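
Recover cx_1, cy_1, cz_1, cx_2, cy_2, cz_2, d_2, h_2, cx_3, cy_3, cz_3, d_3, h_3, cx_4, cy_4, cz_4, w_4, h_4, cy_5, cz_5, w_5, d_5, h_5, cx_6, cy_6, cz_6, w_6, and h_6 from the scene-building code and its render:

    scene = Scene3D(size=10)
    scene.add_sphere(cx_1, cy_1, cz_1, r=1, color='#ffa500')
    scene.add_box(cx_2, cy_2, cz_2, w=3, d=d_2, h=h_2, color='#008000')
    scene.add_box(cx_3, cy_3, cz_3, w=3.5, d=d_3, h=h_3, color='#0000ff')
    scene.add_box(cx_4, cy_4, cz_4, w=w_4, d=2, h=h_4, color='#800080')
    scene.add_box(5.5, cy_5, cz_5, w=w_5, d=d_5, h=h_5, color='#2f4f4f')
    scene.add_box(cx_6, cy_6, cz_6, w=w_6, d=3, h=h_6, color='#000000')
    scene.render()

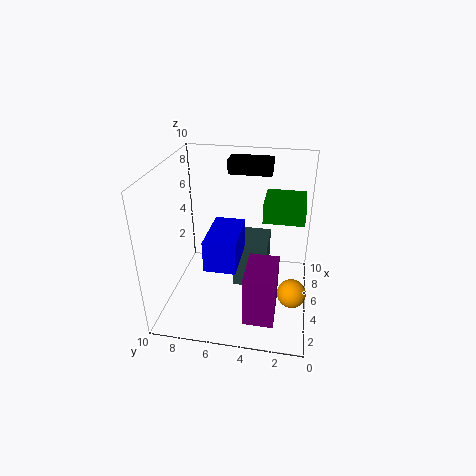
cx_1 = 4
cy_1 = 1
cz_1 = 1.5
cx_2 = 6.5
cy_2 = 0.5
cz_2 = 5.5
d_2 = 3
h_2 = 1.5
cx_3 = 1.5
cy_3 = 4.5
cz_3 = 4.5
d_3 = 2
h_3 = 2
cx_4 = 1
cy_4 = 2
cz_4 = 1
w_4 = 3
h_4 = 3.5
cy_5 = 3
cz_5 = 0.5
w_5 = 3
d_5 = 2.5
h_5 = 3.5
cx_6 = 6.5
cy_6 = 3
cz_6 = 9
w_6 = 1.5
h_6 = 1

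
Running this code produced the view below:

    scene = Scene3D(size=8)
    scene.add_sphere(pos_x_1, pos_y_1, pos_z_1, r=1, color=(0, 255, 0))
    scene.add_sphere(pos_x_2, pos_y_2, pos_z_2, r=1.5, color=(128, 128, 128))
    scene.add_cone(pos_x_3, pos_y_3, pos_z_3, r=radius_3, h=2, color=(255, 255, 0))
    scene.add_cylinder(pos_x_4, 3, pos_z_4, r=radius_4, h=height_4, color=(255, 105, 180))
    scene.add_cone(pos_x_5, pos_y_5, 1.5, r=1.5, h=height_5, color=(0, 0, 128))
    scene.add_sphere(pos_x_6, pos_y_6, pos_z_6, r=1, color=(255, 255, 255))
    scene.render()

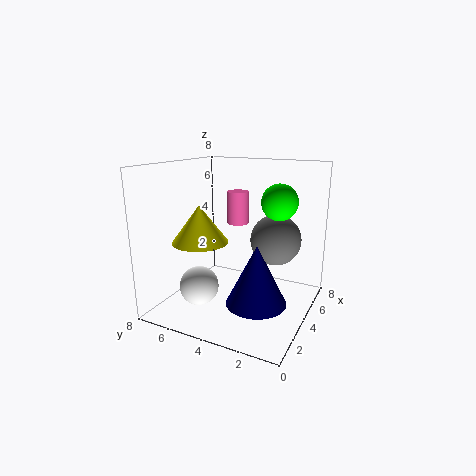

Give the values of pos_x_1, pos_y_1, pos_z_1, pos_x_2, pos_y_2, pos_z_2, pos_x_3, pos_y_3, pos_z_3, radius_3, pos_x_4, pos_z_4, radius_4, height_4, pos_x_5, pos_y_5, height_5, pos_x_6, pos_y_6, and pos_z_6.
pos_x_1 = 5
pos_y_1 = 2
pos_z_1 = 6
pos_x_2 = 6
pos_y_2 = 2.5
pos_z_2 = 3.5
pos_x_3 = 2.5
pos_y_3 = 5.5
pos_z_3 = 4
radius_3 = 1.5
pos_x_4 = 2
pos_z_4 = 5.5
radius_4 = 0.5
height_4 = 1.5
pos_x_5 = 2
pos_y_5 = 2
height_5 = 3
pos_x_6 = 1.5
pos_y_6 = 5
pos_z_6 = 2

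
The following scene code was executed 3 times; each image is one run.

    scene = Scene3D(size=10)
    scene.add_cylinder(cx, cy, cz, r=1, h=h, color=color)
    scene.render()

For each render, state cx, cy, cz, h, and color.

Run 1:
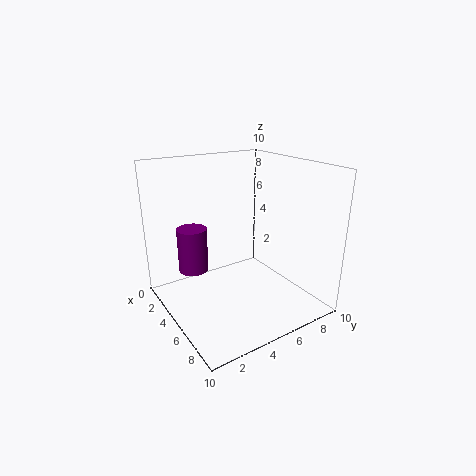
cx = 4; cy = 2; cz = 3; h = 3; color = 'purple'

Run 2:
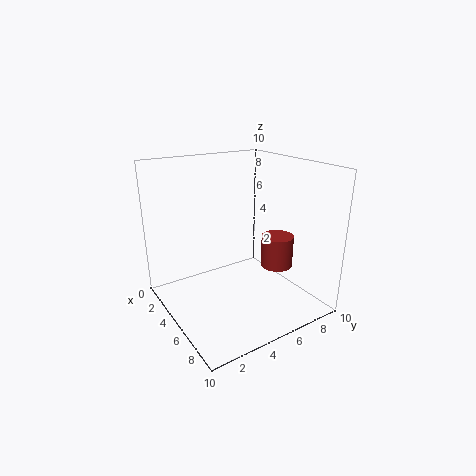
cx = 8; cy = 6; cz = 4; h = 2; color = 'brown'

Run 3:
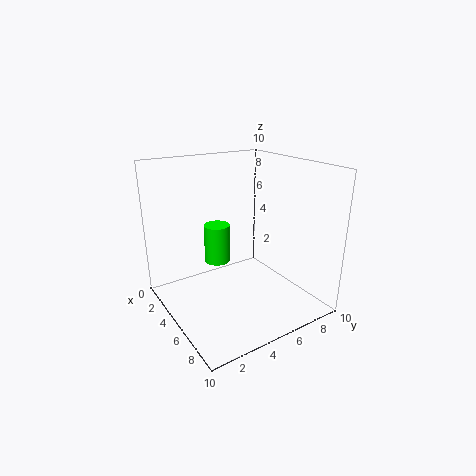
cx = 2; cy = 5; cz = 2; h = 3; color = 'lime'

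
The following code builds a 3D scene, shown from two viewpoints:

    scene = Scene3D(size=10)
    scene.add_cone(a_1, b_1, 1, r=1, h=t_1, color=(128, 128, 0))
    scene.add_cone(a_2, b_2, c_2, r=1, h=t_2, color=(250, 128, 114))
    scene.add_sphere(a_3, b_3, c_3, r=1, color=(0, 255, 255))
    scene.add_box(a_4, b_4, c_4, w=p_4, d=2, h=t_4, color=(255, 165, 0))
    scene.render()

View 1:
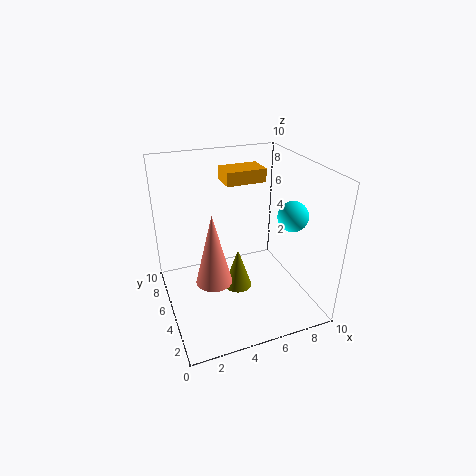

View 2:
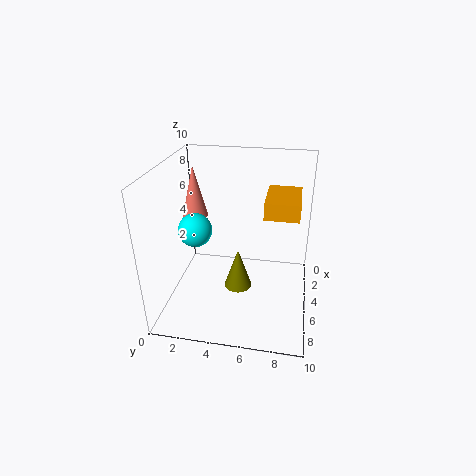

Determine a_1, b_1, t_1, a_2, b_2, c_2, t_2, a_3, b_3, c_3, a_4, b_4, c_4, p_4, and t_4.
a_1 = 5
b_1 = 5
t_1 = 3
a_2 = 2
b_2 = 1
c_2 = 5
t_2 = 4
a_3 = 8
b_3 = 3
c_3 = 7
a_4 = 5
b_4 = 7
c_4 = 8
p_4 = 3
t_4 = 1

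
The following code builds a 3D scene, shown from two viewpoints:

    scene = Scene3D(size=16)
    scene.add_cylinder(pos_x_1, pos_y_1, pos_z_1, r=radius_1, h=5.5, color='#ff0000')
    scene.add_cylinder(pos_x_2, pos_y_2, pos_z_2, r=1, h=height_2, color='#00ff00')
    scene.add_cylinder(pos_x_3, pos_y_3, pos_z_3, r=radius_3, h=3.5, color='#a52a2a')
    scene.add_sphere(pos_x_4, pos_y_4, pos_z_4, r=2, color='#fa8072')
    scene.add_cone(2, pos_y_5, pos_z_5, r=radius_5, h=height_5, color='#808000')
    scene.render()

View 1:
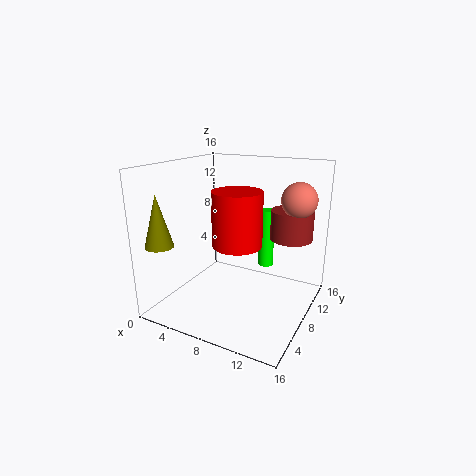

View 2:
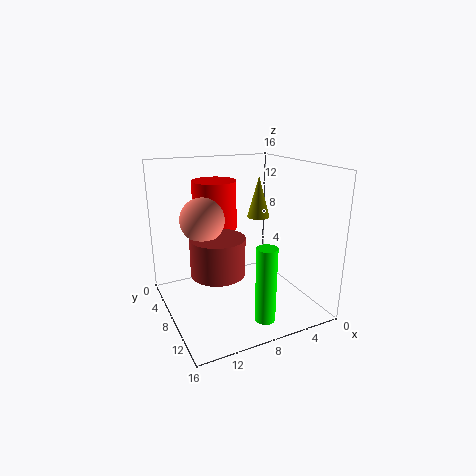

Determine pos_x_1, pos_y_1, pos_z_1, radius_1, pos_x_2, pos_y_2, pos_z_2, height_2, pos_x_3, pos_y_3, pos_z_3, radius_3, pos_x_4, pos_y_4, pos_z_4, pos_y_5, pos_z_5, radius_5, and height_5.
pos_x_1 = 9.5, pos_y_1 = 5, pos_z_1 = 8.5, radius_1 = 2.5, pos_x_2 = 8.5, pos_y_2 = 15, pos_z_2 = 2, height_2 = 7.5, pos_x_3 = 12.5, pos_y_3 = 13, pos_z_3 = 7, radius_3 = 2.5, pos_x_4 = 13.5, pos_y_4 = 12, pos_z_4 = 12, pos_y_5 = 2, pos_z_5 = 8, radius_5 = 1.5, height_5 = 5.5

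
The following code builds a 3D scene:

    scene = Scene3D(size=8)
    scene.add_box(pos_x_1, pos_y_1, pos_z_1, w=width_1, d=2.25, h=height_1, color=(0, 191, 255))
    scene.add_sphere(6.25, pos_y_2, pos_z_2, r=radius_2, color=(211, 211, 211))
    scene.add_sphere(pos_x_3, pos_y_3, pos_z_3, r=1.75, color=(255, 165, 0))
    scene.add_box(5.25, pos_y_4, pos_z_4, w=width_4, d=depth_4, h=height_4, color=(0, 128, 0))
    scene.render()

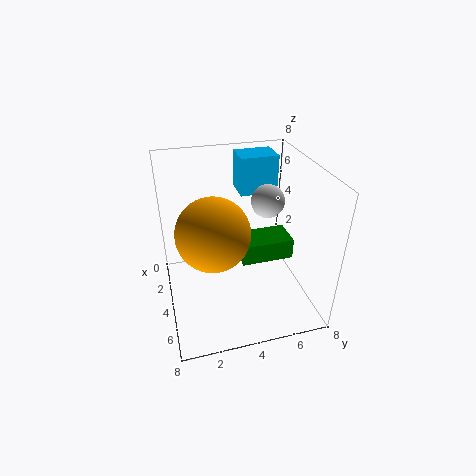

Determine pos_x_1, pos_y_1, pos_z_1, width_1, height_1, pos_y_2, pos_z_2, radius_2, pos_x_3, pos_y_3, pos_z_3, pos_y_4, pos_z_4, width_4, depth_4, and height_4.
pos_x_1 = 0.25, pos_y_1 = 4.75, pos_z_1 = 5.5, width_1 = 1.75, height_1 = 2.25, pos_y_2 = 4.75, pos_z_2 = 7.25, radius_2 = 0.75, pos_x_3 = 6, pos_y_3 = 2.25, pos_z_3 = 5.75, pos_y_4 = 3.5, pos_z_4 = 4.25, width_4 = 1.5, depth_4 = 2.5, height_4 = 1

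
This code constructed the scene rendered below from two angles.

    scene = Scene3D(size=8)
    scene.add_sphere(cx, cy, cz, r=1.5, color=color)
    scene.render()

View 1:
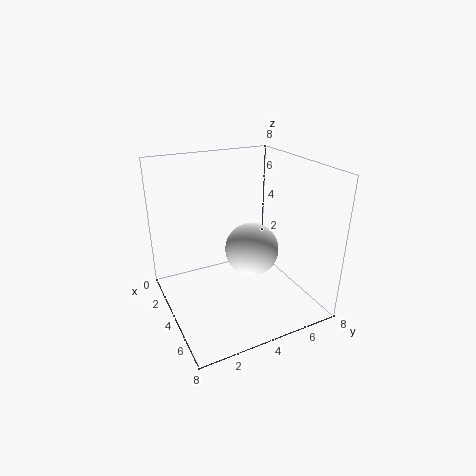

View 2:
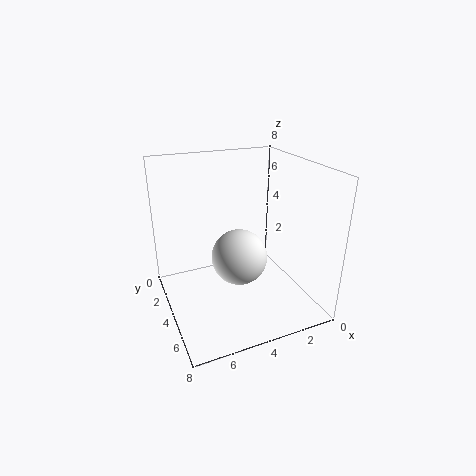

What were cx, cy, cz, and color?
cx = 4.25, cy = 4.75, cz = 3.25, color = 'white'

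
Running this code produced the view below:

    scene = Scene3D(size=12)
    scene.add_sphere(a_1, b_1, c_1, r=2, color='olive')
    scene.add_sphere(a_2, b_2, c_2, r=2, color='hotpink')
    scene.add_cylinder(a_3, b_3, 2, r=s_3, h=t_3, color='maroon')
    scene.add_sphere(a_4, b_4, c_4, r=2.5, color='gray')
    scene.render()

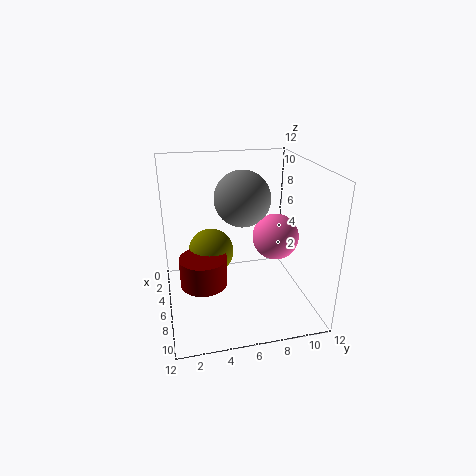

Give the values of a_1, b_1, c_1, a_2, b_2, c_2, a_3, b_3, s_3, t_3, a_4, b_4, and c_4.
a_1 = 4
b_1 = 4
c_1 = 4
a_2 = 5.5
b_2 = 9.5
c_2 = 5.5
a_3 = 6
b_3 = 3
s_3 = 2
t_3 = 2.5
a_4 = 3.5
b_4 = 7
c_4 = 8.5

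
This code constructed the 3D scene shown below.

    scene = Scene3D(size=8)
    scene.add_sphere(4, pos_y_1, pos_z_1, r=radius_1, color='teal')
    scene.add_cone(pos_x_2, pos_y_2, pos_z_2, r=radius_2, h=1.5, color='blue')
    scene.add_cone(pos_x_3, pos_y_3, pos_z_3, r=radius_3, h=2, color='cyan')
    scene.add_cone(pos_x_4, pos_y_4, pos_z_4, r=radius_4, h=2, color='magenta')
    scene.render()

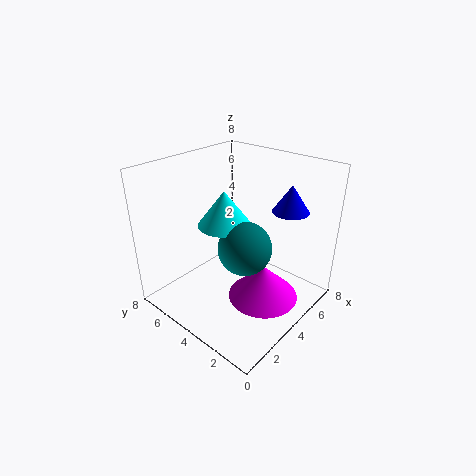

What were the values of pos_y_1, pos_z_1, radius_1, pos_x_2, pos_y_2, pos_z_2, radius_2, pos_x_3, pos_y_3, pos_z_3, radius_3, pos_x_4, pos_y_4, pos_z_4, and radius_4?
pos_y_1 = 3.5, pos_z_1 = 3.5, radius_1 = 1.5, pos_x_2 = 6, pos_y_2 = 2, pos_z_2 = 5.5, radius_2 = 1, pos_x_3 = 4, pos_y_3 = 5, pos_z_3 = 4.5, radius_3 = 1.5, pos_x_4 = 4.5, pos_y_4 = 2.5, pos_z_4 = 0.5, radius_4 = 2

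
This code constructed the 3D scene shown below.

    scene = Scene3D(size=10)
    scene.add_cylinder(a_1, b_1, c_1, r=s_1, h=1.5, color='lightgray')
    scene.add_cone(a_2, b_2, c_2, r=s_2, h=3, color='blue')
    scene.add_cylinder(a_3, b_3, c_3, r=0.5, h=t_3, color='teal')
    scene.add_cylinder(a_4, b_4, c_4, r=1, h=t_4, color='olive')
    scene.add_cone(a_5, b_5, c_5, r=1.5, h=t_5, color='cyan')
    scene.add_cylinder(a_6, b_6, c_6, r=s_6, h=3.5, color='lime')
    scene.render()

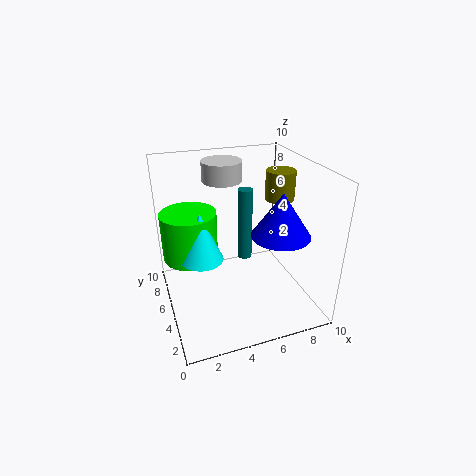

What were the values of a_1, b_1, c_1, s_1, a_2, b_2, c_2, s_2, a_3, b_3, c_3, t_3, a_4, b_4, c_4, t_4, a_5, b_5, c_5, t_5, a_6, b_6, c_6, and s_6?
a_1 = 5
b_1 = 8.5
c_1 = 8
s_1 = 1.5
a_2 = 7.5
b_2 = 3.5
c_2 = 5.5
s_2 = 2
a_3 = 5.5
b_3 = 5
c_3 = 3.5
t_3 = 5
a_4 = 8
b_4 = 5
c_4 = 7.5
t_4 = 2
a_5 = 2.5
b_5 = 5.5
c_5 = 3.5
t_5 = 3.5
a_6 = 2
b_6 = 7
c_6 = 3
s_6 = 2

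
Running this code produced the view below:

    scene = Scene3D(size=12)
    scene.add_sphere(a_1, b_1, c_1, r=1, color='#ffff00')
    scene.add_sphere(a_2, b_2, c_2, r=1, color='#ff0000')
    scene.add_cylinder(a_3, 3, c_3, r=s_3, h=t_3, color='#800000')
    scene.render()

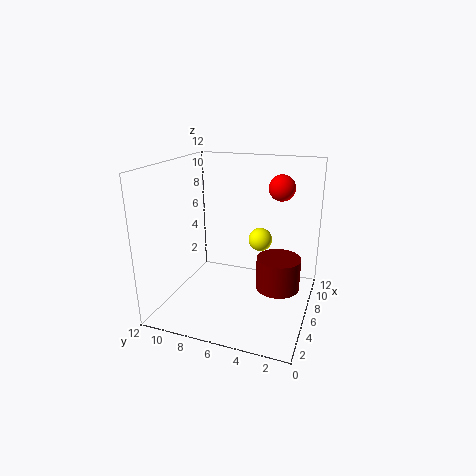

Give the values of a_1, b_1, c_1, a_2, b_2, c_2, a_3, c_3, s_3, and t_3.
a_1 = 7.5
b_1 = 4.5
c_1 = 5.5
a_2 = 6
b_2 = 2.5
c_2 = 10.5
a_3 = 8.5
c_3 = 0.5
s_3 = 2
t_3 = 3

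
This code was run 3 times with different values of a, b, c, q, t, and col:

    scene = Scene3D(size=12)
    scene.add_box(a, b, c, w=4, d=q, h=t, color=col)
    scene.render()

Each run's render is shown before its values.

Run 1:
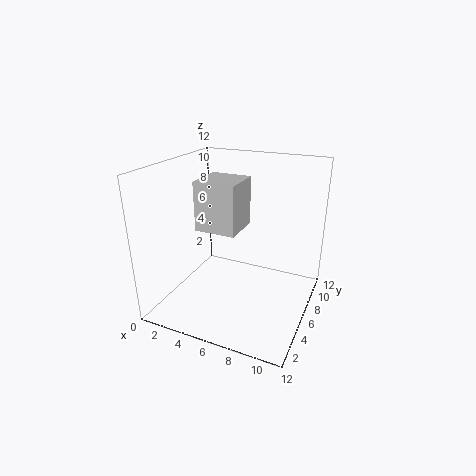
a = 0.75; b = 7.75; c = 5; q = 4; t = 4.75; col = 'lightgray'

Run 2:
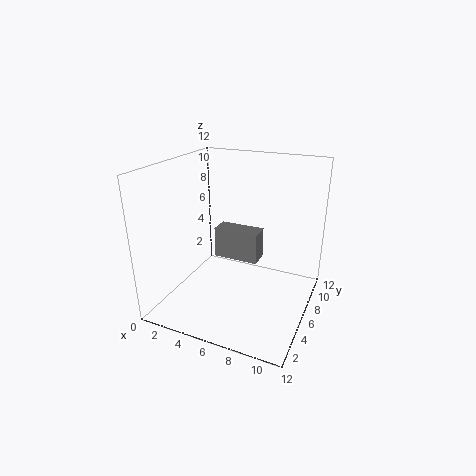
a = 3.25; b = 7; c = 3.25; q = 1.75; t = 2.75; col = 'gray'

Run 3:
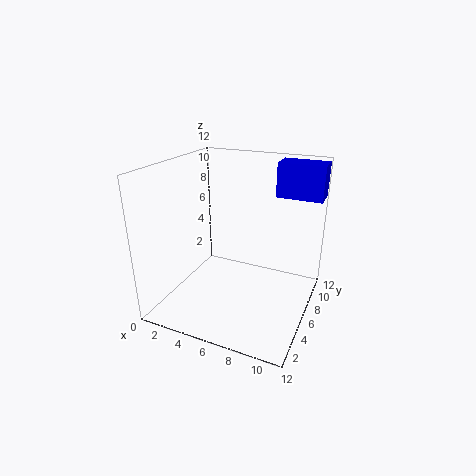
a = 8; b = 9.5; c = 8.75; q = 2.25; t = 3; col = 'blue'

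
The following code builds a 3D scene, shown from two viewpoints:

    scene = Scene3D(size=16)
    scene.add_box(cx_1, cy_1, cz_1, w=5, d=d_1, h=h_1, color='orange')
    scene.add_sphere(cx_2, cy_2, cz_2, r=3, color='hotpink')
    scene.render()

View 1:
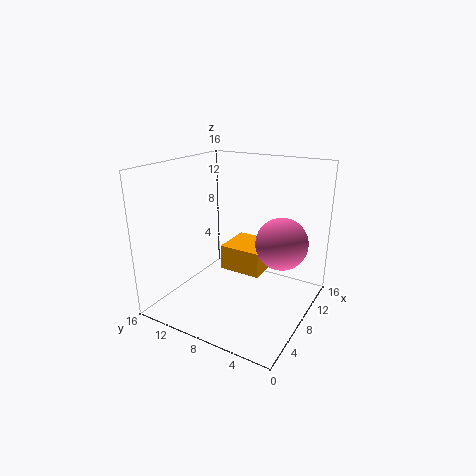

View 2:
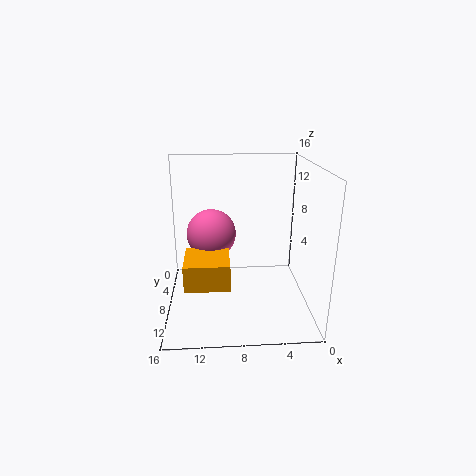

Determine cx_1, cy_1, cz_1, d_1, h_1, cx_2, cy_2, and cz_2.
cx_1 = 9
cy_1 = 6
cz_1 = 3
d_1 = 5
h_1 = 3
cx_2 = 11
cy_2 = 4
cz_2 = 7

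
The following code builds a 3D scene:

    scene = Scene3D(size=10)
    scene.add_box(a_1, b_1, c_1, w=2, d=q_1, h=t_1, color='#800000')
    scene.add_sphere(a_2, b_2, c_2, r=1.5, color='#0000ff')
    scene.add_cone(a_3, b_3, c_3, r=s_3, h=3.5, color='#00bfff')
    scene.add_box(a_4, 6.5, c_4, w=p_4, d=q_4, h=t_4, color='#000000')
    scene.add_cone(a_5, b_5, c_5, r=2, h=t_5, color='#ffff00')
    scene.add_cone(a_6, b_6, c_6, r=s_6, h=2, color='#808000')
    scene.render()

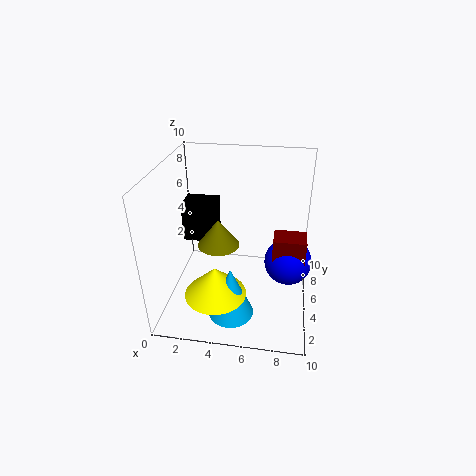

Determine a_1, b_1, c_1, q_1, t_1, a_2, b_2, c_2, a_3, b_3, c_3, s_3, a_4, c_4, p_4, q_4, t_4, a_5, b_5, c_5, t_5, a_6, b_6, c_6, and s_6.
a_1 = 7.5; b_1 = 2.5; c_1 = 4.5; q_1 = 1.5; t_1 = 2; a_2 = 8.5; b_2 = 3.5; c_2 = 4.5; a_3 = 5; b_3 = 2; c_3 = 1; s_3 = 1.5; a_4 = 0.5; c_4 = 3.5; p_4 = 2.5; q_4 = 2; t_4 = 3; a_5 = 4; b_5 = 2; c_5 = 2.5; t_5 = 2; a_6 = 3.5; b_6 = 5.5; c_6 = 4; s_6 = 1.5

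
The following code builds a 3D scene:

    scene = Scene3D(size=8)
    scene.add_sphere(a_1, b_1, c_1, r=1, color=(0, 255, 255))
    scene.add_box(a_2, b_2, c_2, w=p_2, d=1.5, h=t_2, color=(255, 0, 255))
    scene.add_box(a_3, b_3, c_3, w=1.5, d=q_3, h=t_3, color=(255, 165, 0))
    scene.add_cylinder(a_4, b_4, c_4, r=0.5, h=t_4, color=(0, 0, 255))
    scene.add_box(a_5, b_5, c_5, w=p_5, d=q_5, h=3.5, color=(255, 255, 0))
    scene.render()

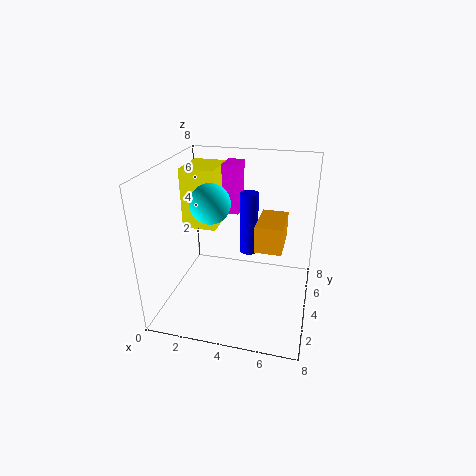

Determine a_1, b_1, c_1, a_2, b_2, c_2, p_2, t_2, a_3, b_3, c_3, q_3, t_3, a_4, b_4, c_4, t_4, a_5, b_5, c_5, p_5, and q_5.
a_1 = 3
b_1 = 2.5
c_1 = 6.5
a_2 = 2.5
b_2 = 6
c_2 = 4.5
p_2 = 1
t_2 = 3
a_3 = 5
b_3 = 3.5
c_3 = 3.5
q_3 = 2.5
t_3 = 1.5
a_4 = 4.5
b_4 = 4.5
c_4 = 3
t_4 = 3.5
a_5 = 0.5
b_5 = 4.5
c_5 = 4
p_5 = 2
q_5 = 2.5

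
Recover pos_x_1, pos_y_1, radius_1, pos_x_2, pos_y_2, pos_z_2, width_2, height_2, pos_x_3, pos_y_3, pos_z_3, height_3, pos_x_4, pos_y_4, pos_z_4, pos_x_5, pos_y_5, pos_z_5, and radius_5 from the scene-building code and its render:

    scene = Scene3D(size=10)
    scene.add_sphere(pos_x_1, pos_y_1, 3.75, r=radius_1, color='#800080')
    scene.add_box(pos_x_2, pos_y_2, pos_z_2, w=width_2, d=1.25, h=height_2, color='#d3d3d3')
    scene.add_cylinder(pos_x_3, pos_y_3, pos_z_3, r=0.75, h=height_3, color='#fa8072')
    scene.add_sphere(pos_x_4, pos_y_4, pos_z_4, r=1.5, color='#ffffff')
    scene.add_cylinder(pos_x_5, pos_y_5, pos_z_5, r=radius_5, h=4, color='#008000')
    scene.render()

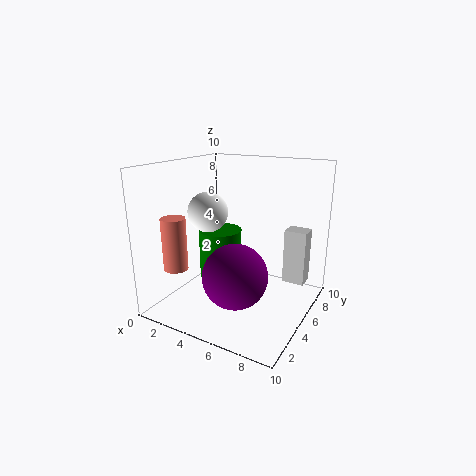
pos_x_1 = 6.5, pos_y_1 = 2, radius_1 = 2, pos_x_2 = 8, pos_y_2 = 6, pos_z_2 = 2, width_2 = 1.5, height_2 = 3.75, pos_x_3 = 3, pos_y_3 = 0.75, pos_z_3 = 4, height_3 = 3.25, pos_x_4 = 2, pos_y_4 = 5.75, pos_z_4 = 6.25, pos_x_5 = 1.75, pos_y_5 = 7.75, pos_z_5 = 0.25, radius_5 = 1.75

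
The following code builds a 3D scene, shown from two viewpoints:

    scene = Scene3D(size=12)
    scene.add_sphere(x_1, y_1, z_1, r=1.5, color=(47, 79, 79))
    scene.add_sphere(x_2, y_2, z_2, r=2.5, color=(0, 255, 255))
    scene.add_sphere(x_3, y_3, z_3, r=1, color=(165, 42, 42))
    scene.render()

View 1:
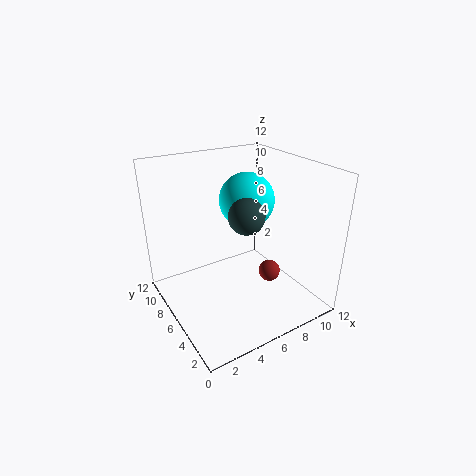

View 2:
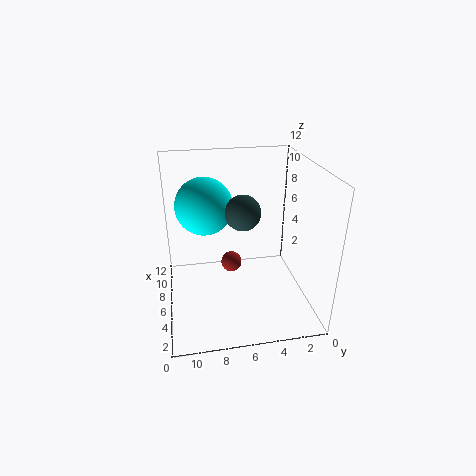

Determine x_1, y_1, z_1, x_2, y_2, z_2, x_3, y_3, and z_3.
x_1 = 6.5; y_1 = 5.5; z_1 = 8; x_2 = 8.5; y_2 = 8.5; z_2 = 8; x_3 = 9.5; y_3 = 6; z_3 = 1.5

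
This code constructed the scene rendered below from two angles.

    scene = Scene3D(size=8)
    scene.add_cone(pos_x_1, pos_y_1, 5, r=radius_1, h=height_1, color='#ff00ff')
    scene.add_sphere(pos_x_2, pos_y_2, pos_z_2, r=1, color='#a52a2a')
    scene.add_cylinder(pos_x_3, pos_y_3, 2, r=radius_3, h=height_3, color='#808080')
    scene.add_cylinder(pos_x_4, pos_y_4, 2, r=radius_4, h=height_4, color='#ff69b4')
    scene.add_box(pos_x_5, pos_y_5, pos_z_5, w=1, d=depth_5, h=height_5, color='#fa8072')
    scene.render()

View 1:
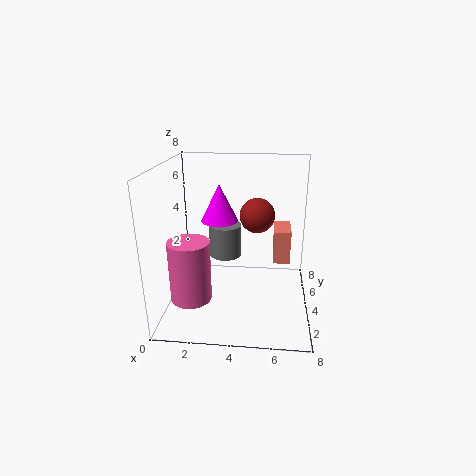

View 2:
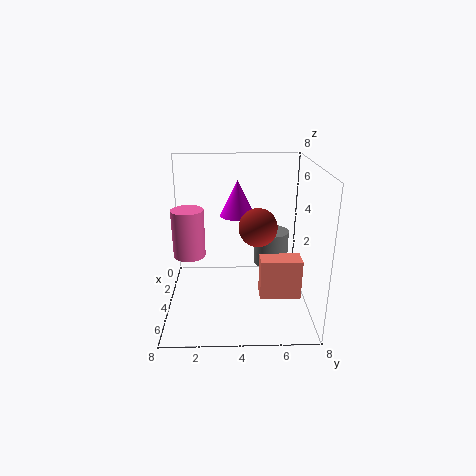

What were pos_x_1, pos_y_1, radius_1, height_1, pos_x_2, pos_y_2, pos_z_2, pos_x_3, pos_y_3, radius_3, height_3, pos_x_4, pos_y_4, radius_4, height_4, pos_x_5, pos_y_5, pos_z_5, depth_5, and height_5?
pos_x_1 = 3, pos_y_1 = 4, radius_1 = 1, height_1 = 2, pos_x_2 = 5, pos_y_2 = 5, pos_z_2 = 5, pos_x_3 = 3, pos_y_3 = 6, radius_3 = 1, height_3 = 2, pos_x_4 = 2, pos_y_4 = 1, radius_4 = 1, height_4 = 3, pos_x_5 = 6, pos_y_5 = 5, pos_z_5 = 2, depth_5 = 2, height_5 = 2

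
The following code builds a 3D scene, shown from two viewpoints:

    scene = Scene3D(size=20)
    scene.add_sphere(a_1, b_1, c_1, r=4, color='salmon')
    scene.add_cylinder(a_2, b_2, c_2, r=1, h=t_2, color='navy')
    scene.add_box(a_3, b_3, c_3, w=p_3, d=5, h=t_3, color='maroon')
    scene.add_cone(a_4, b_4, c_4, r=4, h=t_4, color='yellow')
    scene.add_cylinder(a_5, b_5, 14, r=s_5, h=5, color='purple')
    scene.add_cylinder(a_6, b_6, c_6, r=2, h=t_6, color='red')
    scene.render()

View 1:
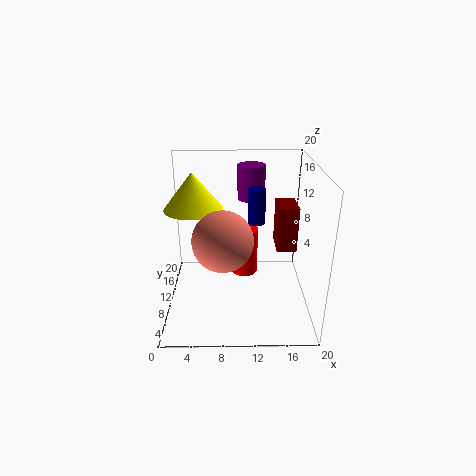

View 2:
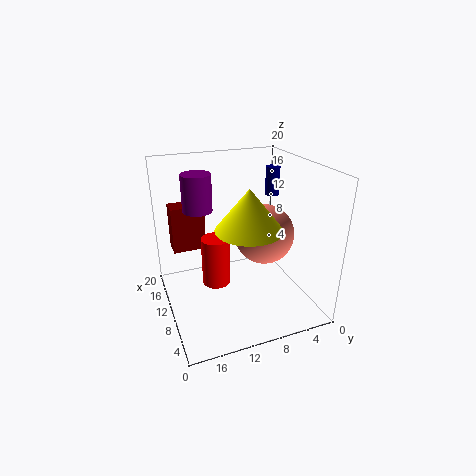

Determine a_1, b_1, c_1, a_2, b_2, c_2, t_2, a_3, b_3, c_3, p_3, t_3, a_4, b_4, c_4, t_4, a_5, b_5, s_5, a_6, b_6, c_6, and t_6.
a_1 = 8
b_1 = 7
c_1 = 11
a_2 = 12
b_2 = 4
c_2 = 15
t_2 = 4
a_3 = 16
b_3 = 13
c_3 = 6
p_3 = 3
t_3 = 7
a_4 = 4
b_4 = 11
c_4 = 14
t_4 = 5
a_5 = 12
b_5 = 15
s_5 = 2
a_6 = 11
b_6 = 13
c_6 = 3
t_6 = 7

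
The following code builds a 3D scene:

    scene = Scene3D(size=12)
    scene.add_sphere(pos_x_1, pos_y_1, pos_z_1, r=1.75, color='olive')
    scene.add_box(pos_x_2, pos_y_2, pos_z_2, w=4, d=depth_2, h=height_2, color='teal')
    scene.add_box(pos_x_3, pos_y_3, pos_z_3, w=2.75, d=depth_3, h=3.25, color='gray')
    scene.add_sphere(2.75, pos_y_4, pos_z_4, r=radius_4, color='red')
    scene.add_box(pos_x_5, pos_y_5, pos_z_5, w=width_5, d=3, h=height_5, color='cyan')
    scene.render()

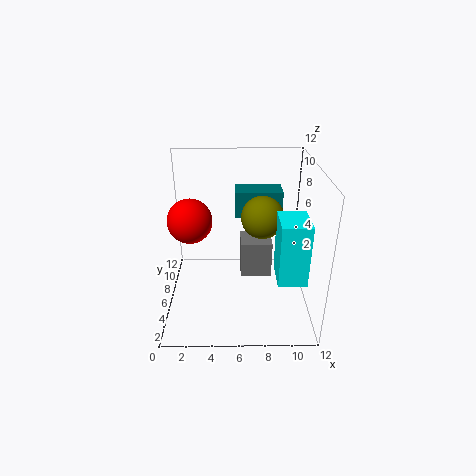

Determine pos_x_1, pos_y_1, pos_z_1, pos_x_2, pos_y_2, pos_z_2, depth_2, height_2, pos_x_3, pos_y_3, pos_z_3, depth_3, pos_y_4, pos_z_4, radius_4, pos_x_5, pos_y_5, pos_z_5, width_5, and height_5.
pos_x_1 = 8
pos_y_1 = 6.25
pos_z_1 = 7.75
pos_x_2 = 5.75
pos_y_2 = 7.25
pos_z_2 = 7.25
depth_2 = 2.25
height_2 = 2.25
pos_x_3 = 6.25
pos_y_3 = 6.5
pos_z_3 = 1.75
depth_3 = 2.75
pos_y_4 = 2
pos_z_4 = 9.5
radius_4 = 1.5
pos_x_5 = 9
pos_y_5 = 2.25
pos_z_5 = 3.75
width_5 = 2.25
height_5 = 5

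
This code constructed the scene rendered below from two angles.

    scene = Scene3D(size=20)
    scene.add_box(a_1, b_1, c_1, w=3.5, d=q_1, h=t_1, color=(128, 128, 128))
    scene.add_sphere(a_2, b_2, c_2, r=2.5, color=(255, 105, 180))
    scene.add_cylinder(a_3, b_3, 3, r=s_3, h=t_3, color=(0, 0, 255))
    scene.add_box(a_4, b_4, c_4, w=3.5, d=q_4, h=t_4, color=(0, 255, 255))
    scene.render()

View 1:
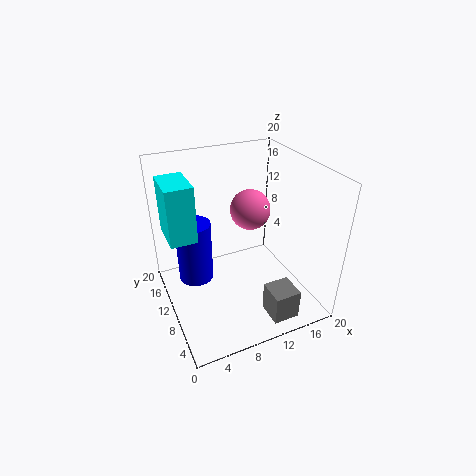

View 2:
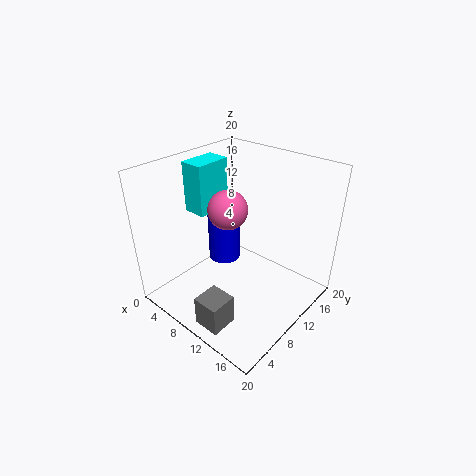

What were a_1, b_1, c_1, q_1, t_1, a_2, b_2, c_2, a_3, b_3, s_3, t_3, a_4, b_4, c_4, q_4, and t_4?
a_1 = 11; b_1 = 0.5; c_1 = 2; q_1 = 3.5; t_1 = 4; a_2 = 10.5; b_2 = 7.5; c_2 = 15.5; a_3 = 4.5; b_3 = 13; s_3 = 2.5; t_3 = 9; a_4 = 0.5; b_4 = 9; c_4 = 11.5; q_4 = 5.5; t_4 = 7.5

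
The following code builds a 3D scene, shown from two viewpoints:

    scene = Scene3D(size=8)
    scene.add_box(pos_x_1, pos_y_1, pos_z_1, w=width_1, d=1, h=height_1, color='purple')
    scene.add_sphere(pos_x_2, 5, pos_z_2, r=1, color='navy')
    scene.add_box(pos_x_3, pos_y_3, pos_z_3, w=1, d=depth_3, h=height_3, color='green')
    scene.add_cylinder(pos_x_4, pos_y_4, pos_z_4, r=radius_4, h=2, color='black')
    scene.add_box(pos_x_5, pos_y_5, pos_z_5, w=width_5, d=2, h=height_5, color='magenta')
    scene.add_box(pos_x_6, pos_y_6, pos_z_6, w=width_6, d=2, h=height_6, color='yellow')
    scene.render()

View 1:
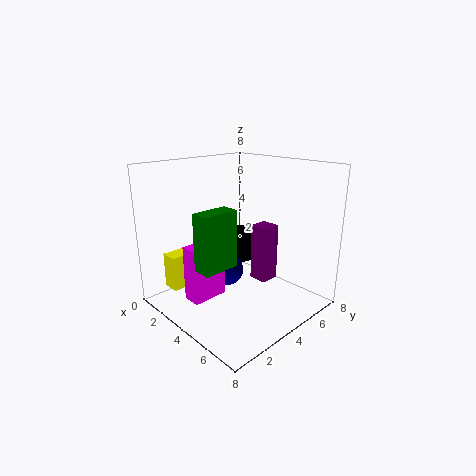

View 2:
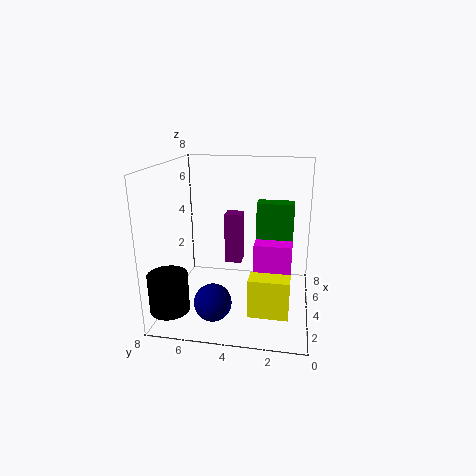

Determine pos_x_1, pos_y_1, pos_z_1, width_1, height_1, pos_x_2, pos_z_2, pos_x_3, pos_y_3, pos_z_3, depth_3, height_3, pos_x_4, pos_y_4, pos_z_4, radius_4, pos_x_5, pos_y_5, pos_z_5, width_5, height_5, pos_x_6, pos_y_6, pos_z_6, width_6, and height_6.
pos_x_1 = 5
pos_y_1 = 4
pos_z_1 = 2
width_1 = 1
height_1 = 3
pos_x_2 = 2
pos_z_2 = 1
pos_x_3 = 4
pos_y_3 = 1
pos_z_3 = 3
depth_3 = 2
height_3 = 3
pos_x_4 = 1
pos_y_4 = 7
pos_z_4 = 1
radius_4 = 1
pos_x_5 = 3
pos_y_5 = 1
pos_z_5 = 1
width_5 = 1
height_5 = 3
pos_x_6 = 1
pos_y_6 = 1
pos_z_6 = 1
width_6 = 1
height_6 = 2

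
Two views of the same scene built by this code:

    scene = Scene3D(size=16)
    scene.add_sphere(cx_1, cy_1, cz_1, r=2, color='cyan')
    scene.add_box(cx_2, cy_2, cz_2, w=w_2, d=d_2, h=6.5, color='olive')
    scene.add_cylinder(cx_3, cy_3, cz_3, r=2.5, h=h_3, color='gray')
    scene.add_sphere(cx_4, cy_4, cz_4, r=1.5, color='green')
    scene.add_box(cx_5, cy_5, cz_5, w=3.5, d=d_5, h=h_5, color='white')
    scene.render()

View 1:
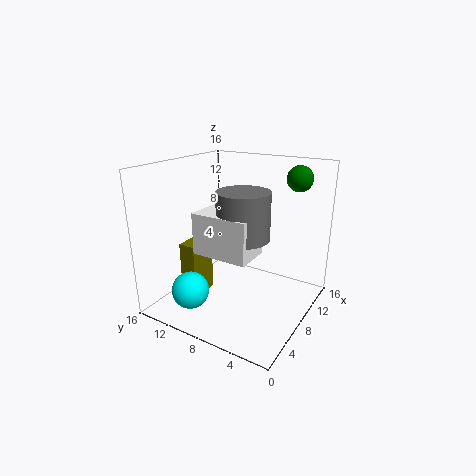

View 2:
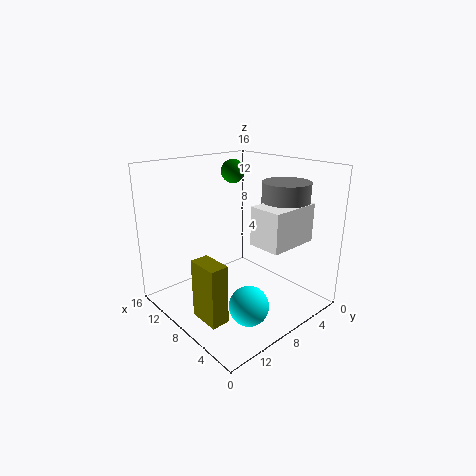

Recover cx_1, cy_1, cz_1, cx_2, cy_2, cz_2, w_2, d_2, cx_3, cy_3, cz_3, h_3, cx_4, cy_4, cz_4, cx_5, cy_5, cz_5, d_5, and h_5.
cx_1 = 3, cy_1 = 11, cz_1 = 3, cx_2 = 5, cy_2 = 12, cz_2 = 0.5, w_2 = 3.5, d_2 = 2, cx_3 = 4, cy_3 = 5, cz_3 = 10, h_3 = 4.5, cx_4 = 14, cy_4 = 3.5, cz_4 = 14, cx_5 = 1.5, cy_5 = 3.5, cz_5 = 8.5, d_5 = 5.5, h_5 = 4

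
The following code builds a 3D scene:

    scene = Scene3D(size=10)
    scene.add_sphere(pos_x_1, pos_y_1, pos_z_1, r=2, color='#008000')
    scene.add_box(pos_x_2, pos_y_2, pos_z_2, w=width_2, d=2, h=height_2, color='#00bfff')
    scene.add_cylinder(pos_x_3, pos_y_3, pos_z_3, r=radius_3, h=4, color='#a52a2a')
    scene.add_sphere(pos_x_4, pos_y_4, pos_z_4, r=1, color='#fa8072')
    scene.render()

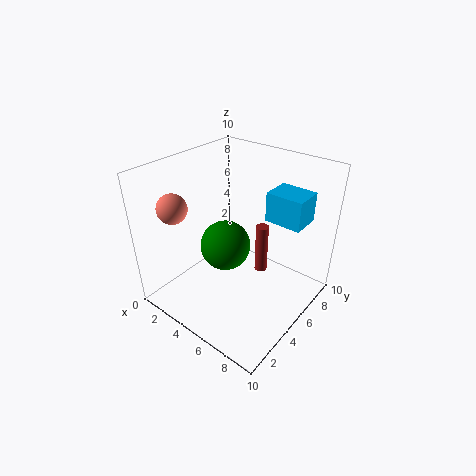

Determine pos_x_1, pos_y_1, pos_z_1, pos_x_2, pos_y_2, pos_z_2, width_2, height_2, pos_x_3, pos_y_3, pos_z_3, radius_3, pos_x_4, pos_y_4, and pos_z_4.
pos_x_1 = 2.5, pos_y_1 = 6.5, pos_z_1 = 2.5, pos_x_2 = 6.5, pos_y_2 = 6, pos_z_2 = 6.5, width_2 = 2.5, height_2 = 2, pos_x_3 = 5, pos_y_3 = 8, pos_z_3 = 0.5, radius_3 = 0.5, pos_x_4 = 2, pos_y_4 = 2, pos_z_4 = 7.5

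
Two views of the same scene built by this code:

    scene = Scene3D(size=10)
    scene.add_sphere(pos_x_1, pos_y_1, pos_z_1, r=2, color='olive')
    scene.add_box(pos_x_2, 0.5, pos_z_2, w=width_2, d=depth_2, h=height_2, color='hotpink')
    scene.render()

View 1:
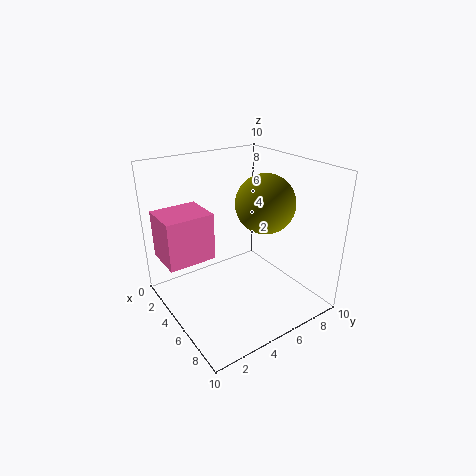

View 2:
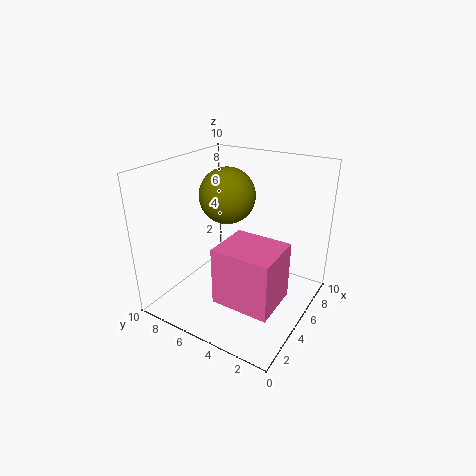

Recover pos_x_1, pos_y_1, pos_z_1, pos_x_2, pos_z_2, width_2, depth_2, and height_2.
pos_x_1 = 6; pos_y_1 = 6.5; pos_z_1 = 7.5; pos_x_2 = 0.5; pos_z_2 = 3; width_2 = 3; depth_2 = 3.5; height_2 = 3.5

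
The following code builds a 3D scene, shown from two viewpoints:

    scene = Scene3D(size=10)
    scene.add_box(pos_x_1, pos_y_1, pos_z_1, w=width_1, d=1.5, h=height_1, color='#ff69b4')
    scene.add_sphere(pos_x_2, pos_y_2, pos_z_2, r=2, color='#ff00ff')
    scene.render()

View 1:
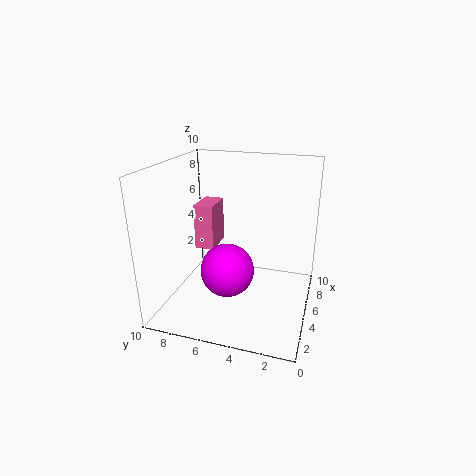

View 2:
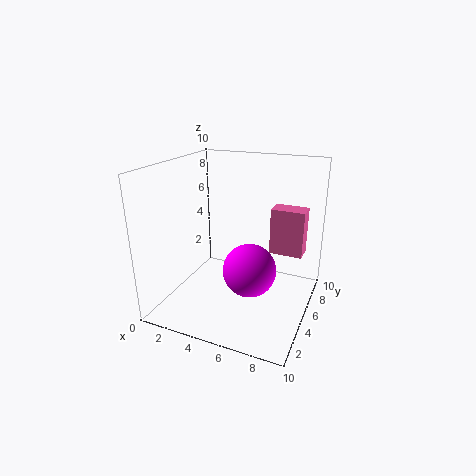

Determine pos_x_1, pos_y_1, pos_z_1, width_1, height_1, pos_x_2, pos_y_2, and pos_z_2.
pos_x_1 = 6.5
pos_y_1 = 7.5
pos_z_1 = 3
width_1 = 2.5
height_1 = 3.5
pos_x_2 = 5.5
pos_y_2 = 6
pos_z_2 = 2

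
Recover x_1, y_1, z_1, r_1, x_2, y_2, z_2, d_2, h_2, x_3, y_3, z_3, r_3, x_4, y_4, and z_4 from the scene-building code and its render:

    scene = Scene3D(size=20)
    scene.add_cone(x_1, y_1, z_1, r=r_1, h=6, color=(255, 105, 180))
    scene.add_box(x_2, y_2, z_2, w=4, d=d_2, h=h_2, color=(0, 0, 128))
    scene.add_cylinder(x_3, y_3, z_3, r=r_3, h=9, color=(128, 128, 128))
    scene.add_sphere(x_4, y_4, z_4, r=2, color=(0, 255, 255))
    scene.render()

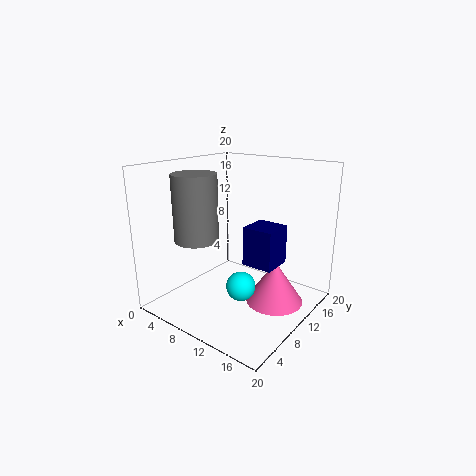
x_1 = 15, y_1 = 12, z_1 = 1, r_1 = 4, x_2 = 13, y_2 = 7, z_2 = 8, d_2 = 4, h_2 = 5, x_3 = 6, y_3 = 6, z_3 = 10, r_3 = 3, x_4 = 12, y_4 = 8, z_4 = 4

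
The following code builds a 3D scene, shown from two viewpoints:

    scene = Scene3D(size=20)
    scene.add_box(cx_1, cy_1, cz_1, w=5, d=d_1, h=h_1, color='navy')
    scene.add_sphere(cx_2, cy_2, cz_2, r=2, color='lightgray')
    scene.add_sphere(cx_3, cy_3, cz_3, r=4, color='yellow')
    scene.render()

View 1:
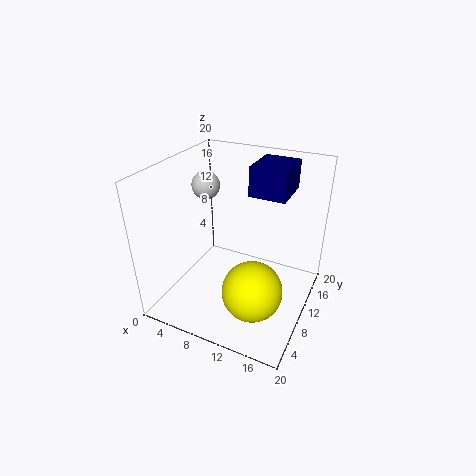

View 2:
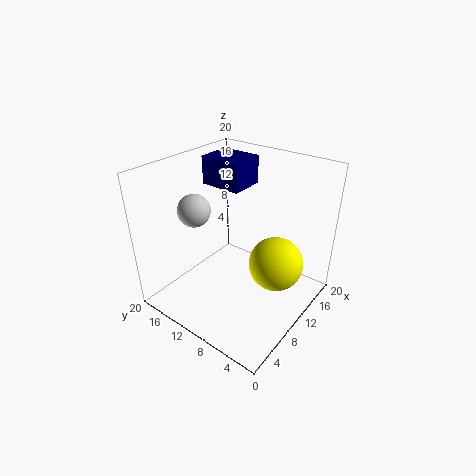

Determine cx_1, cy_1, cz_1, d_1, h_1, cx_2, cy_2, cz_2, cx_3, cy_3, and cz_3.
cx_1 = 11, cy_1 = 11, cz_1 = 16, d_1 = 6, h_1 = 4, cx_2 = 4, cy_2 = 12, cz_2 = 16, cx_3 = 14, cy_3 = 6, cz_3 = 5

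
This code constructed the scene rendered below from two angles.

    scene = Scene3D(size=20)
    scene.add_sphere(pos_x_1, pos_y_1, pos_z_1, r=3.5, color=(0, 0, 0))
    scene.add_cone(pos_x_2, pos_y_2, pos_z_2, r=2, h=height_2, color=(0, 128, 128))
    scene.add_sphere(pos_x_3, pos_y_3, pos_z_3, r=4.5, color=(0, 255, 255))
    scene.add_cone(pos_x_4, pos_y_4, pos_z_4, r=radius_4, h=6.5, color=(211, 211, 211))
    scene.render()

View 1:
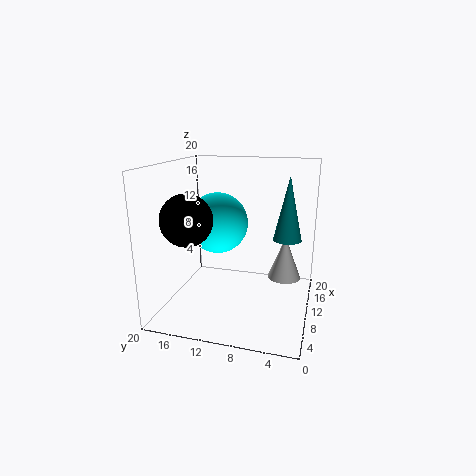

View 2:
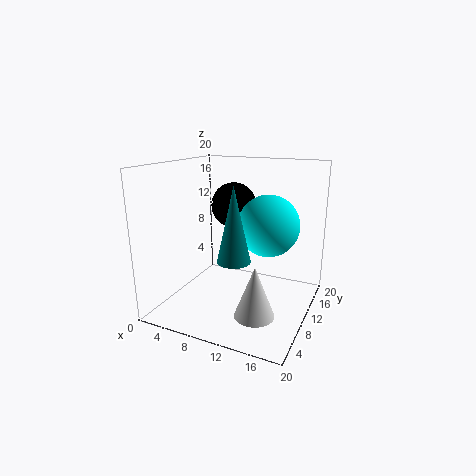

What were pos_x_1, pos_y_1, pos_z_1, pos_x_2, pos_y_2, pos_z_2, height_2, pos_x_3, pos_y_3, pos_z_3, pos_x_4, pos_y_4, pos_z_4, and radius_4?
pos_x_1 = 6.5; pos_y_1 = 16; pos_z_1 = 13; pos_x_2 = 12.5; pos_y_2 = 3.5; pos_z_2 = 9.5; height_2 = 9; pos_x_3 = 13; pos_y_3 = 14; pos_z_3 = 11; pos_x_4 = 15; pos_y_4 = 4; pos_z_4 = 2.5; radius_4 = 2.5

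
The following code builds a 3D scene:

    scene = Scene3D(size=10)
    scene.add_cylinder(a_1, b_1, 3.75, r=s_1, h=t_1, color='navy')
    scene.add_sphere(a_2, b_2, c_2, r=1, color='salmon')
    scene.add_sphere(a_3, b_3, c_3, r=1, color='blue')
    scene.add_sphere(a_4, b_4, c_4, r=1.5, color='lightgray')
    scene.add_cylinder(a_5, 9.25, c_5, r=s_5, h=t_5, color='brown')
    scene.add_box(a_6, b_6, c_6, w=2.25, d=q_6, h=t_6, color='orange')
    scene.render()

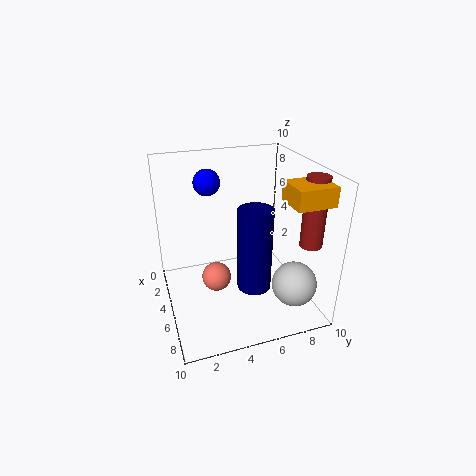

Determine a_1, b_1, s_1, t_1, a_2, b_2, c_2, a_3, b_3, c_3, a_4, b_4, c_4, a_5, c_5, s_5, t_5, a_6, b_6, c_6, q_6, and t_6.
a_1 = 8.75
b_1 = 4.75
s_1 = 1
t_1 = 5
a_2 = 5.5
b_2 = 3.25
c_2 = 2.5
a_3 = 1.5
b_3 = 3.75
c_3 = 8
a_4 = 8
b_4 = 8
c_4 = 2.5
a_5 = 7.5
c_5 = 5
s_5 = 0.75
t_5 = 4.75
a_6 = 6.75
b_6 = 7.25
c_6 = 8.25
q_6 = 2.5
t_6 = 1.25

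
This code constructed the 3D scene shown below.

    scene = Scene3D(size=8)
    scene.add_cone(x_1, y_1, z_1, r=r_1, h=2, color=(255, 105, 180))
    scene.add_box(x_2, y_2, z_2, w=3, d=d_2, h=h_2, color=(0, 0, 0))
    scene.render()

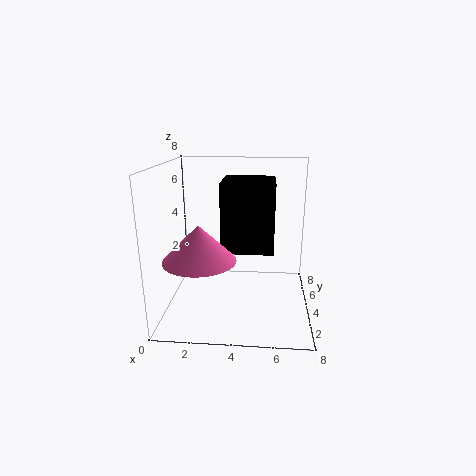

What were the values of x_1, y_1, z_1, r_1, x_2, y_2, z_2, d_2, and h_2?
x_1 = 2
y_1 = 3
z_1 = 3
r_1 = 2
x_2 = 3
y_2 = 4
z_2 = 3
d_2 = 3
h_2 = 4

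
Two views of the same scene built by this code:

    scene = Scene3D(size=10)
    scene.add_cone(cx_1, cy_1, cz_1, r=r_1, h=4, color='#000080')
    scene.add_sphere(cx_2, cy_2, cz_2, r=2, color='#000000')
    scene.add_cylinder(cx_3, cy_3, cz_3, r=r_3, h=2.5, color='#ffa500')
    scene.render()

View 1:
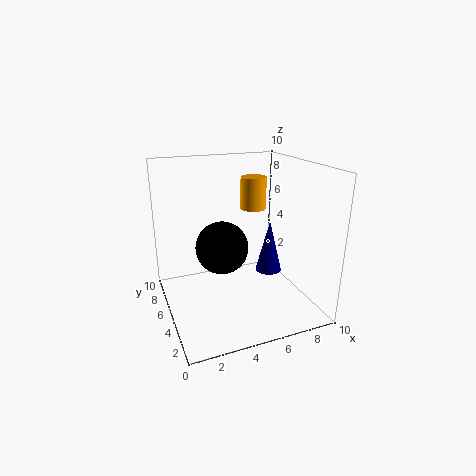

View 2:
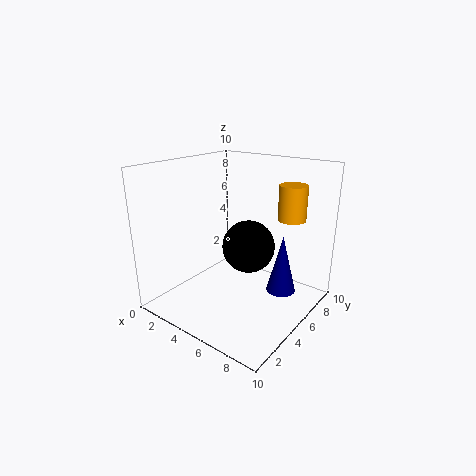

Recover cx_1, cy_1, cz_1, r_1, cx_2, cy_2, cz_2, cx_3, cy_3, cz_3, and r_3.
cx_1 = 8
cy_1 = 6
cz_1 = 1.5
r_1 = 1
cx_2 = 4.5
cy_2 = 7
cz_2 = 3.5
cx_3 = 7.5
cy_3 = 8
cz_3 = 6
r_3 = 1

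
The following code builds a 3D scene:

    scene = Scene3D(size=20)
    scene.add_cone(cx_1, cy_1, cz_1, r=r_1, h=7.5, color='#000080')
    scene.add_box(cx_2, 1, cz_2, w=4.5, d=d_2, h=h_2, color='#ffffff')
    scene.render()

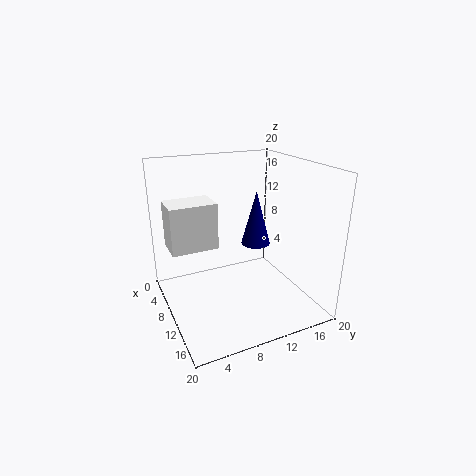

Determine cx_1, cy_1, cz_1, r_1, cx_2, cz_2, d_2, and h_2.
cx_1 = 10.5
cy_1 = 12.5
cz_1 = 9
r_1 = 2
cx_2 = 4.5
cz_2 = 8.5
d_2 = 6.5
h_2 = 6.5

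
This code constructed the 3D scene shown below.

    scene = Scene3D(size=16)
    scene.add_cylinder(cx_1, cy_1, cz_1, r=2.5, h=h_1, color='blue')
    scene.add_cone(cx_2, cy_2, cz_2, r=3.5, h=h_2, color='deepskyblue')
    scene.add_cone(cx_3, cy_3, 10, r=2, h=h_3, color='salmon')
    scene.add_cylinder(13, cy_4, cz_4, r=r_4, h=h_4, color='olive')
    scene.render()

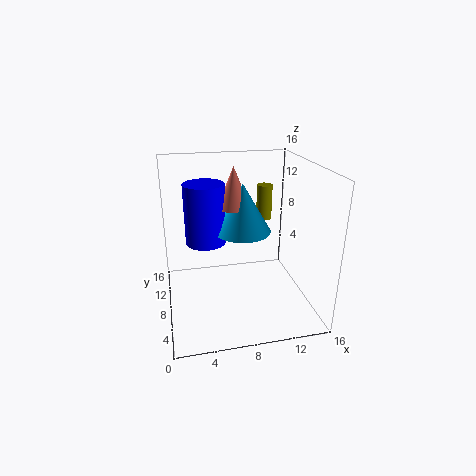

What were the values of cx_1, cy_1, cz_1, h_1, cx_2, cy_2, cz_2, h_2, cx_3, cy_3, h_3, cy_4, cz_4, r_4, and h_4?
cx_1 = 5, cy_1 = 13, cz_1 = 5.5, h_1 = 7.5, cx_2 = 9.5, cy_2 = 12, cz_2 = 7, h_2 = 6, cx_3 = 8.5, cy_3 = 12.5, h_3 = 5, cy_4 = 14.5, cz_4 = 7.5, r_4 = 1, h_4 = 4.5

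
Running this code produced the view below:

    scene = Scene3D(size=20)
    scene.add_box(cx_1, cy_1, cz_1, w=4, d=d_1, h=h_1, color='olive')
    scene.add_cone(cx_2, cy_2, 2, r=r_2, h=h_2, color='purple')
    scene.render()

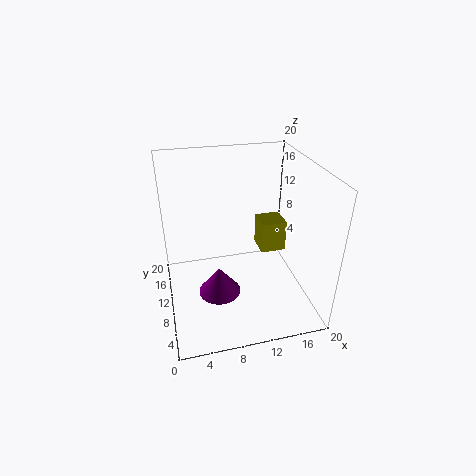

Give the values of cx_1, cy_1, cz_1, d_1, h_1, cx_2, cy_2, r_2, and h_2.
cx_1 = 15
cy_1 = 14
cz_1 = 4
d_1 = 4
h_1 = 5
cx_2 = 7
cy_2 = 9
r_2 = 3
h_2 = 4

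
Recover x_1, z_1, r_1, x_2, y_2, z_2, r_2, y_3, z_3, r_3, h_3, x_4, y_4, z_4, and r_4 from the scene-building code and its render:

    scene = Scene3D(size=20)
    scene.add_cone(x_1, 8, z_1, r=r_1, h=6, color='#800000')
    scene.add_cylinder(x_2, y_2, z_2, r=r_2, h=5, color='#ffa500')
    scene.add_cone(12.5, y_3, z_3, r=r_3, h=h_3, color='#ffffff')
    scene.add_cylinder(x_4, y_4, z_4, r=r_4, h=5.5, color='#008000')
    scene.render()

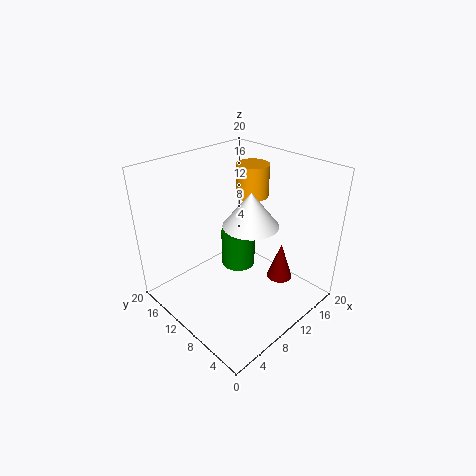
x_1 = 17.5; z_1 = 0.5; r_1 = 2; x_2 = 17; y_2 = 14; z_2 = 13; r_2 = 2.5; y_3 = 10; z_3 = 11; r_3 = 4; h_3 = 5; x_4 = 12; y_4 = 12; z_4 = 4; r_4 = 2.5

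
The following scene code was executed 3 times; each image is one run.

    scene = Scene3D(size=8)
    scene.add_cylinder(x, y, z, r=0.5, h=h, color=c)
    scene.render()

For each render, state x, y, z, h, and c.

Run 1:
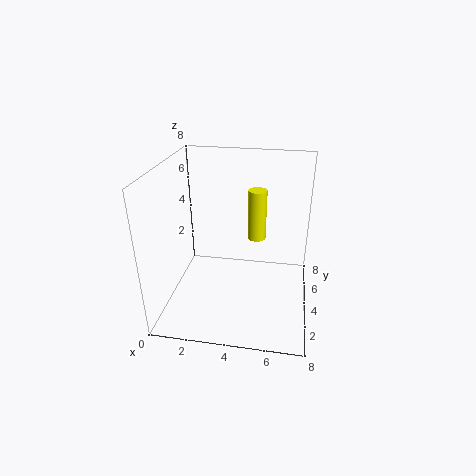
x = 5
y = 4.25
z = 4
h = 2.75
c = 'yellow'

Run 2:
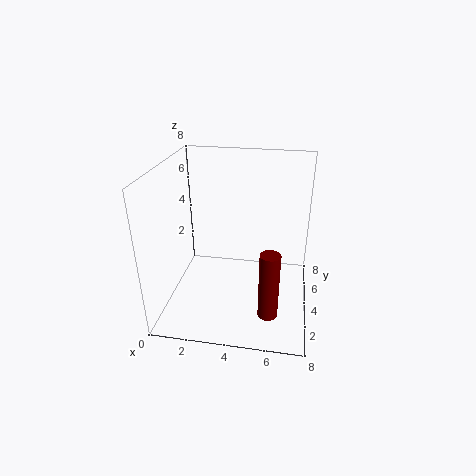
x = 6
y = 1.25
z = 1.25
h = 3.5
c = 'maroon'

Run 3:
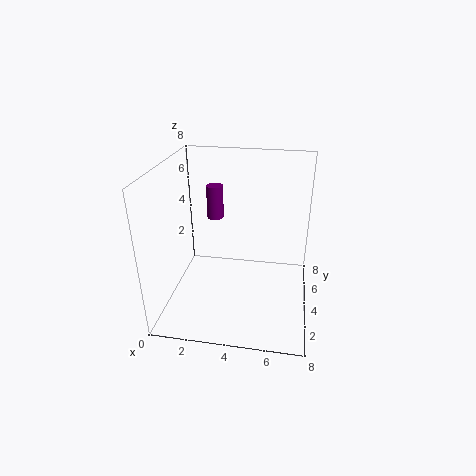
x = 2.25
y = 6
z = 4.25
h = 2
c = 'purple'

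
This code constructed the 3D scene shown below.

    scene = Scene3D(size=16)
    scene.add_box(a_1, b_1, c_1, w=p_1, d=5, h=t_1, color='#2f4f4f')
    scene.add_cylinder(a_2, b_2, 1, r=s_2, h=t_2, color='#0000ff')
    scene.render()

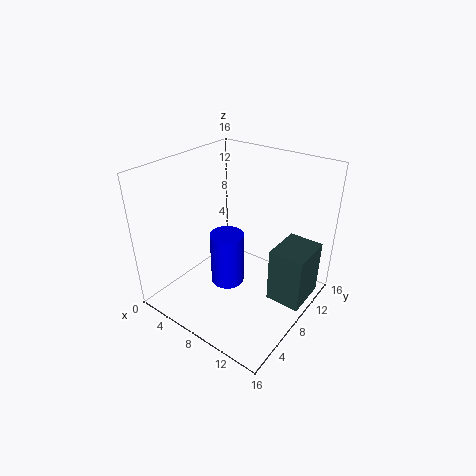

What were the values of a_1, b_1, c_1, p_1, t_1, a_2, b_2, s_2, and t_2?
a_1 = 11.5; b_1 = 9; c_1 = 0.5; p_1 = 4; t_1 = 6.5; a_2 = 6; b_2 = 8.5; s_2 = 2; t_2 = 6.5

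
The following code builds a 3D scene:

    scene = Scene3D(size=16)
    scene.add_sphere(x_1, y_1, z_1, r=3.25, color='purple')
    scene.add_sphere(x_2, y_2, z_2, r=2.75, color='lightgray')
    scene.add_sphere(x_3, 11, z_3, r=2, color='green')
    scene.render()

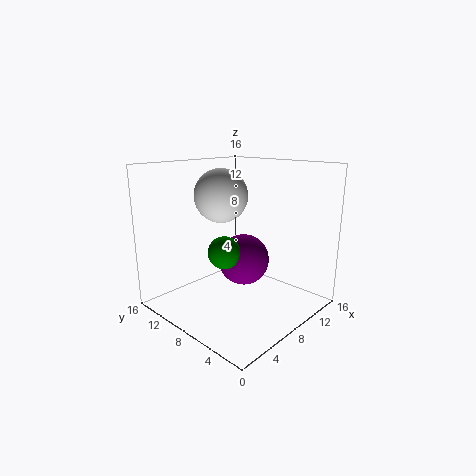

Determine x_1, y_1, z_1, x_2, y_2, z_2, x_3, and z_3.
x_1 = 12
y_1 = 10.75
z_1 = 3.5
x_2 = 5.75
y_2 = 8.25
z_2 = 13
x_3 = 8.75
z_3 = 5.25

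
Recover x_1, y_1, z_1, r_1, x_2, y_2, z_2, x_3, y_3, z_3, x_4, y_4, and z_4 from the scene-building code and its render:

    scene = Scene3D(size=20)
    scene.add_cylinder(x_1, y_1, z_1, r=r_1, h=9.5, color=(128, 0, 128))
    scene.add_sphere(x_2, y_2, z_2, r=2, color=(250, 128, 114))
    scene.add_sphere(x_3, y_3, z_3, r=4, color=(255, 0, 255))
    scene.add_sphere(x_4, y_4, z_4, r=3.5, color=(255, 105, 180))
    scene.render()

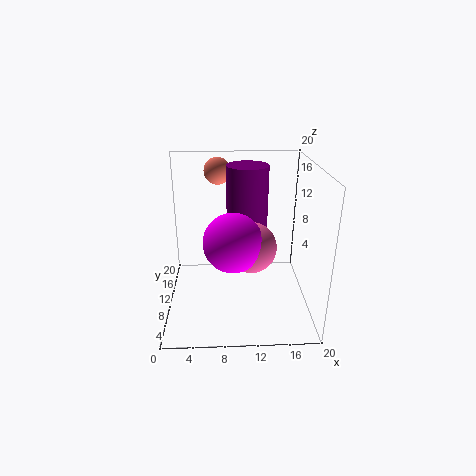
x_1 = 11.5; y_1 = 13.75; z_1 = 9.75; r_1 = 3; x_2 = 7.25; y_2 = 16.75; z_2 = 17.75; x_3 = 9.25; y_3 = 8; z_3 = 10.25; x_4 = 11.75; y_4 = 9; z_4 = 9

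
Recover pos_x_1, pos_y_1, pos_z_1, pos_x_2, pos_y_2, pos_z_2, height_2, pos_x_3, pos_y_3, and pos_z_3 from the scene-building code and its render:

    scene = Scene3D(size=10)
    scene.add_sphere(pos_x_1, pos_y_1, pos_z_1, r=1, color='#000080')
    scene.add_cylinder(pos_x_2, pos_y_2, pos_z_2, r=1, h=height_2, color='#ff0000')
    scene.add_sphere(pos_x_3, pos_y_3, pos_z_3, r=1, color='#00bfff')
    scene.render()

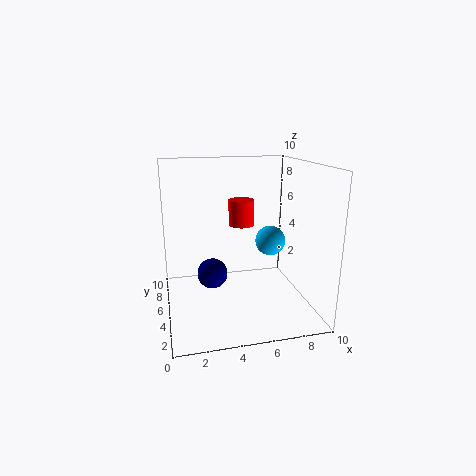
pos_x_1 = 3; pos_y_1 = 4; pos_z_1 = 3; pos_x_2 = 6; pos_y_2 = 8; pos_z_2 = 5; height_2 = 2; pos_x_3 = 7; pos_y_3 = 4; pos_z_3 = 5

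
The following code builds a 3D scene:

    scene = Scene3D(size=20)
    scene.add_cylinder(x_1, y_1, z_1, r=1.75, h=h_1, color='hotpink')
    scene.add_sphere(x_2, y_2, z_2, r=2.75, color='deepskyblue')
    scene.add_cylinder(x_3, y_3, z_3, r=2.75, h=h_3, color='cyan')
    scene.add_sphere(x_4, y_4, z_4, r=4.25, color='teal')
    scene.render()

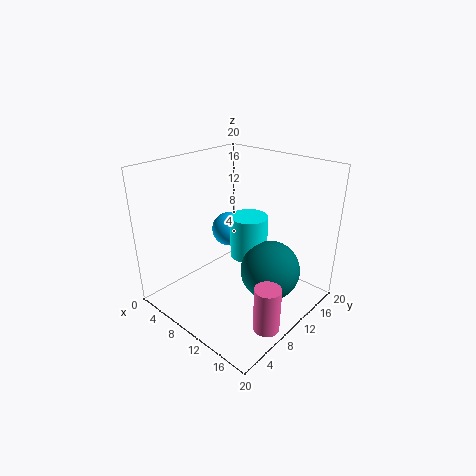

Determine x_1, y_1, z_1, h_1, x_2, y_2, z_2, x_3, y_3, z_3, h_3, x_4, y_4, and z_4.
x_1 = 17.5
y_1 = 7.25
z_1 = 0.25
h_1 = 6.25
x_2 = 3.5
y_2 = 15
z_2 = 7.5
x_3 = 9.25
y_3 = 13.25
z_3 = 5.75
h_3 = 6.25
x_4 = 13.75
y_4 = 12.75
z_4 = 5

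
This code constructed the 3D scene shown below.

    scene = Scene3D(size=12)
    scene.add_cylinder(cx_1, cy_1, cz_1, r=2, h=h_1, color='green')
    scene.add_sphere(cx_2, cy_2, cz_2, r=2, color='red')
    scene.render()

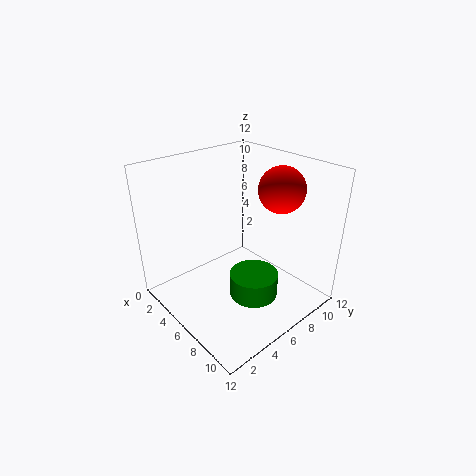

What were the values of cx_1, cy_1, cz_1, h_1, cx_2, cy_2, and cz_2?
cx_1 = 8; cy_1 = 6; cz_1 = 1.5; h_1 = 2; cx_2 = 7; cy_2 = 10; cz_2 = 9.5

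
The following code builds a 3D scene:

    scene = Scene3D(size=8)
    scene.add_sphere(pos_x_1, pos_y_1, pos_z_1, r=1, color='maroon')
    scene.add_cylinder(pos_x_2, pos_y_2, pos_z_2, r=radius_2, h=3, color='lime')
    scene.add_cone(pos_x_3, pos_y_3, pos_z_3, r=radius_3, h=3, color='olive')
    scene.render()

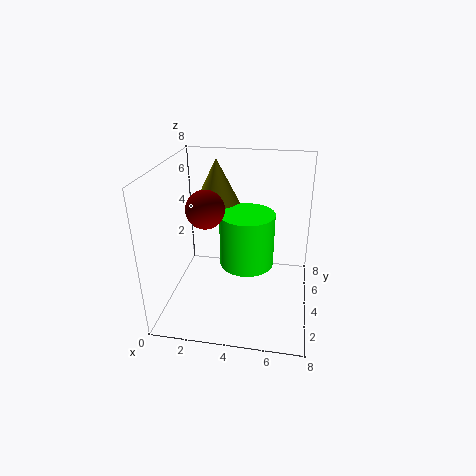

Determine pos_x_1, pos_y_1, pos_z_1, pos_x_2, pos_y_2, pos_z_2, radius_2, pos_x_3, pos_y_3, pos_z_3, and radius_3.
pos_x_1 = 2.5
pos_y_1 = 3
pos_z_1 = 6
pos_x_2 = 4.5
pos_y_2 = 4
pos_z_2 = 2.5
radius_2 = 1.5
pos_x_3 = 2.5
pos_y_3 = 5.5
pos_z_3 = 5
radius_3 = 1.5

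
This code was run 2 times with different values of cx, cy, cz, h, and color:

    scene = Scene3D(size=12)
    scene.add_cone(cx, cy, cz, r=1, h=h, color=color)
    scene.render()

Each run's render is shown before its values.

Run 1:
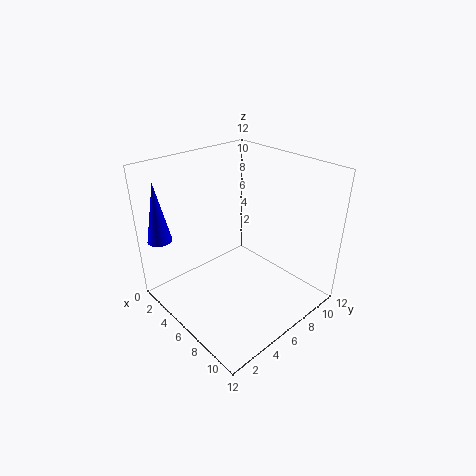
cx = 2
cy = 1
cz = 6
h = 5
color = 'blue'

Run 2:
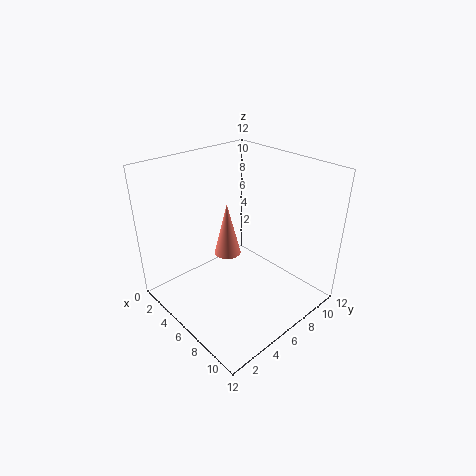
cx = 7
cy = 4
cz = 6
h = 4
color = 'salmon'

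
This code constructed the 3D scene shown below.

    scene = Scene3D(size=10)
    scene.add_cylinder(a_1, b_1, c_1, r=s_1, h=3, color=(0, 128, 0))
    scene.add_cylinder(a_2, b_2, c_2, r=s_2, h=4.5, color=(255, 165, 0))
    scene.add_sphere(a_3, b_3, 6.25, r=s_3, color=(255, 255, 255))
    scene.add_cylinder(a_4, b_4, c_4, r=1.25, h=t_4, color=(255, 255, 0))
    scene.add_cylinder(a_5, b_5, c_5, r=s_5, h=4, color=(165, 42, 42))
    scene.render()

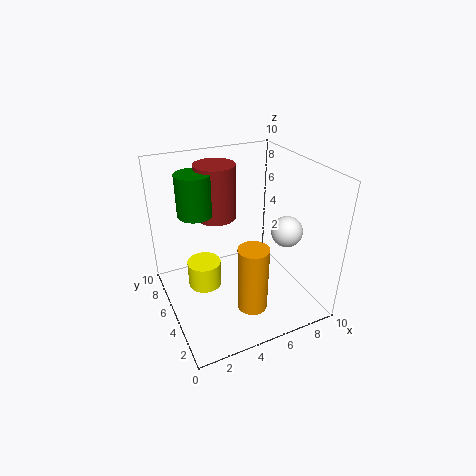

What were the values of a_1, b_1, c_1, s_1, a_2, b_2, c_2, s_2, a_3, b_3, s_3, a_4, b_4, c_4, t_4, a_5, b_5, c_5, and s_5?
a_1 = 2.75
b_1 = 7.25
c_1 = 6.25
s_1 = 1.25
a_2 = 4.75
b_2 = 2.25
c_2 = 1.25
s_2 = 1
a_3 = 7.25
b_3 = 2.5
s_3 = 1
a_4 = 3
b_4 = 6.75
c_4 = 0.5
t_4 = 2
a_5 = 4.5
b_5 = 7.75
c_5 = 5.5
s_5 = 1.5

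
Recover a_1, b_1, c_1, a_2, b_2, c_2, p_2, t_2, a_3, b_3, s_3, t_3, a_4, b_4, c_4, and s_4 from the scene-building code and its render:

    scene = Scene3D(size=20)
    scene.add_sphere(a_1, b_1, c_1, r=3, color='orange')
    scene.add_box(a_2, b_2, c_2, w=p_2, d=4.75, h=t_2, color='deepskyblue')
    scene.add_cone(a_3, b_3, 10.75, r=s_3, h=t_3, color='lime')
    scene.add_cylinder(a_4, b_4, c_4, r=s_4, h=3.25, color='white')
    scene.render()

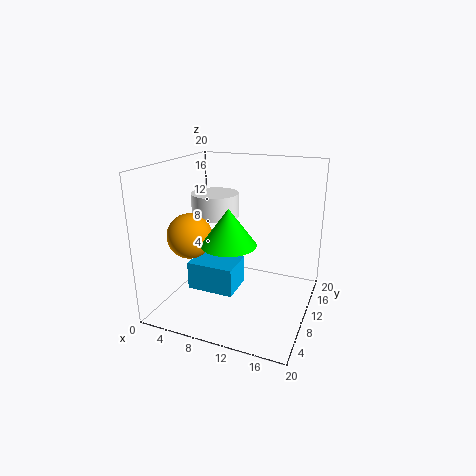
a_1 = 4.75; b_1 = 6; c_1 = 11; a_2 = 5; b_2 = 4.5; c_2 = 4; p_2 = 6.25; t_2 = 3.75; a_3 = 10.5; b_3 = 5.75; s_3 = 3.5; t_3 = 4.75; a_4 = 6.5; b_4 = 10.25; c_4 = 12.75; s_4 = 3.25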